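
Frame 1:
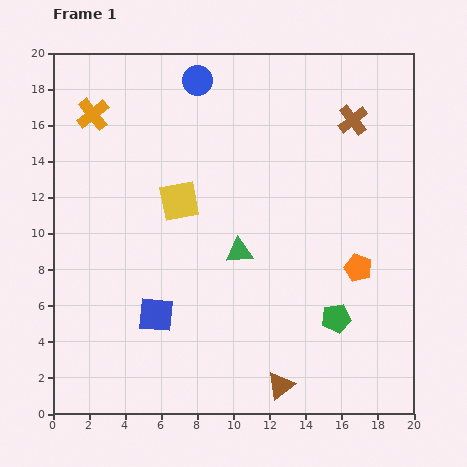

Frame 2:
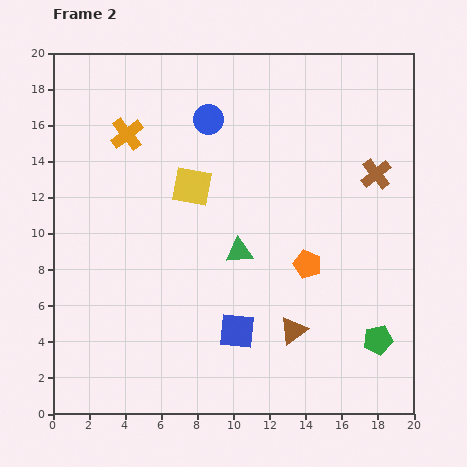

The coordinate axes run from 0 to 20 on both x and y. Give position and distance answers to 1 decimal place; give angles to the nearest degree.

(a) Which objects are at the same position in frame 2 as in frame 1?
the green triangle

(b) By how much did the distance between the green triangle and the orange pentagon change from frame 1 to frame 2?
-2.8

Distance in frame 1: 6.7. Distance in frame 2: 3.9.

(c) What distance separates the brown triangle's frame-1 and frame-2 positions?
3.1

The brown triangle moved from (12.6, 1.6) to (13.3, 4.6), a distance of √(0.7² + 3.0²) ≈ 3.1.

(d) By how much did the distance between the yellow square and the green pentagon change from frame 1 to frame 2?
+2.5

Distance in frame 1: 10.9. Distance in frame 2: 13.4.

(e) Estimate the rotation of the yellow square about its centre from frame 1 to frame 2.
22° clockwise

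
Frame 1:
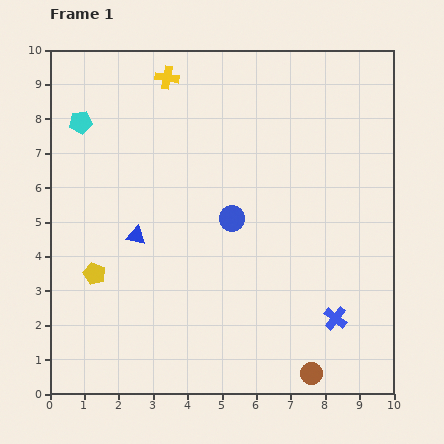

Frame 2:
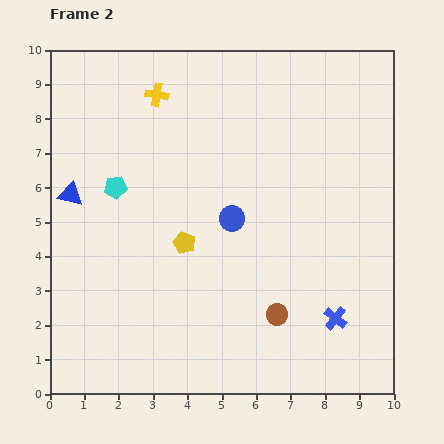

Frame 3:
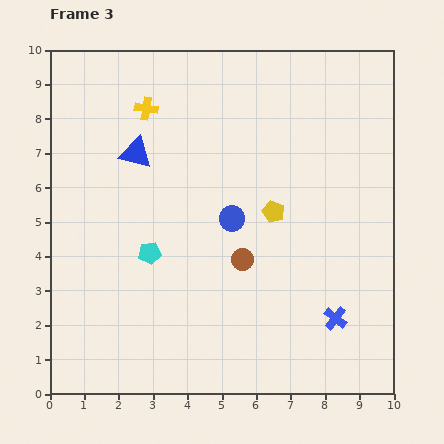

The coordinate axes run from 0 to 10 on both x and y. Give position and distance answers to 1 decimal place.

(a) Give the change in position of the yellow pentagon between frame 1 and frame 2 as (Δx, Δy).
(2.6, 0.9)

The yellow pentagon was at (1.3, 3.5) in frame 1 and (3.9, 4.4) in frame 2.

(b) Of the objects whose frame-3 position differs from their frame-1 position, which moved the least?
the yellow cross

(moved 1.1)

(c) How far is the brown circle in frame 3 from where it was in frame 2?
1.9

The brown circle moved from (6.6, 2.3) to (5.6, 3.9), a distance of √(1.0² + 1.6²) ≈ 1.9.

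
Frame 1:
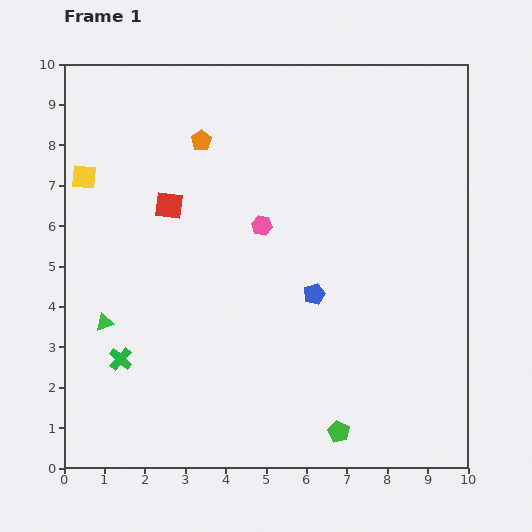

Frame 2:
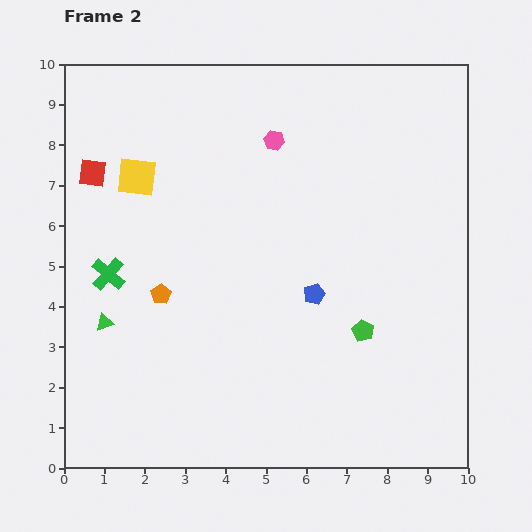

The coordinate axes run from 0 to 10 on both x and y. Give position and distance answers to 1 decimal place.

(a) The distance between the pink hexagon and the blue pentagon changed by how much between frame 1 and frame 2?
+1.8

Distance in frame 1: 2.1. Distance in frame 2: 3.9.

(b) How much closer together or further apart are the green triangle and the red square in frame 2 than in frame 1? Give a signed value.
+0.4

Distance in frame 1: 3.3. Distance in frame 2: 3.7.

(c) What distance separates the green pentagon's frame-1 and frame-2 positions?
2.6

The green pentagon moved from (6.8, 0.9) to (7.4, 3.4), a distance of √(0.6² + 2.5²) ≈ 2.6.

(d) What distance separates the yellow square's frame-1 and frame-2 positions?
1.3

The yellow square moved from (0.5, 7.2) to (1.8, 7.2), a distance of √(1.3² + 0.0²) ≈ 1.3.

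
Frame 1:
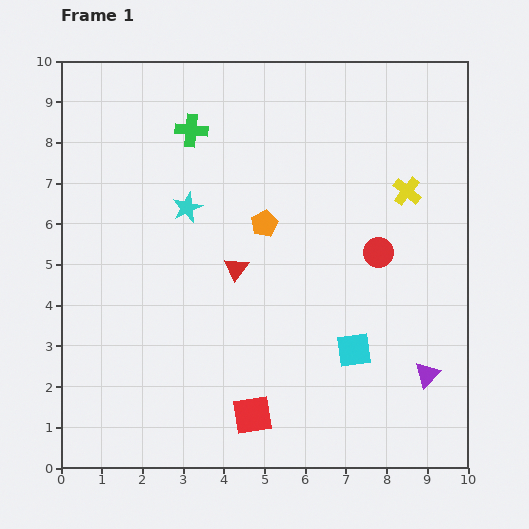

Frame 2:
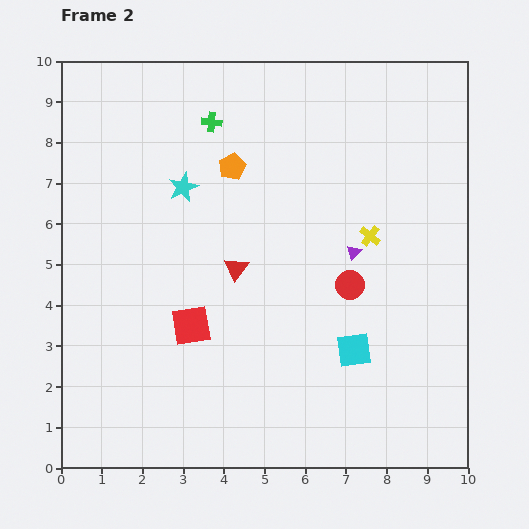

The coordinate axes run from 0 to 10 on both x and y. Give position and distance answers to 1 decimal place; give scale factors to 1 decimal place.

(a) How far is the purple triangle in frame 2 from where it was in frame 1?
3.5

The purple triangle moved from (9.0, 2.3) to (7.2, 5.3), a distance of √(1.8² + 3.0²) ≈ 3.5.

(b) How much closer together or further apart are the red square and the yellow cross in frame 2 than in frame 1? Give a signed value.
-1.8

Distance in frame 1: 6.7. Distance in frame 2: 4.9.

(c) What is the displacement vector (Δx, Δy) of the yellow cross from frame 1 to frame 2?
(-0.9, -1.1)

The yellow cross was at (8.5, 6.8) in frame 1 and (7.6, 5.7) in frame 2.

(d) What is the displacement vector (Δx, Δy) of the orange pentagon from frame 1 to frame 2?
(-0.8, 1.4)

The orange pentagon was at (5.0, 6.0) in frame 1 and (4.2, 7.4) in frame 2.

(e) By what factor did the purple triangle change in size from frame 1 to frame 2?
0.6×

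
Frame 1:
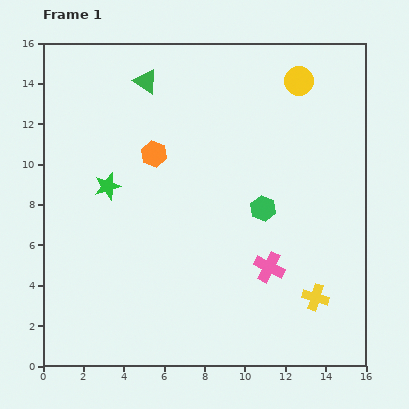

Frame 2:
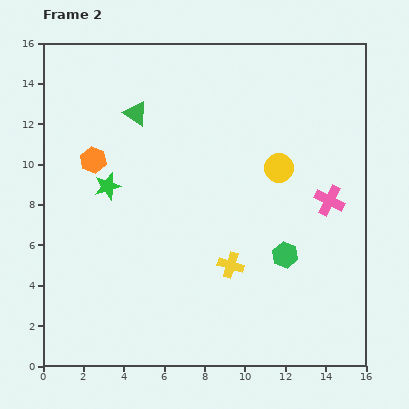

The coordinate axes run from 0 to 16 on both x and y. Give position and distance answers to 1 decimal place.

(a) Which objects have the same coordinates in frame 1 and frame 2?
the green star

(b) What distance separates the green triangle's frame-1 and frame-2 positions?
1.7

The green triangle moved from (5.1, 14.1) to (4.6, 12.5), a distance of √(0.5² + 1.6²) ≈ 1.7.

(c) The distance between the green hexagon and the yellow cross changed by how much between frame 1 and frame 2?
-2.4

Distance in frame 1: 5.1. Distance in frame 2: 2.7.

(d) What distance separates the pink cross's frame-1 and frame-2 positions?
4.5

The pink cross moved from (11.2, 4.9) to (14.2, 8.2), a distance of √(3.0² + 3.3²) ≈ 4.5.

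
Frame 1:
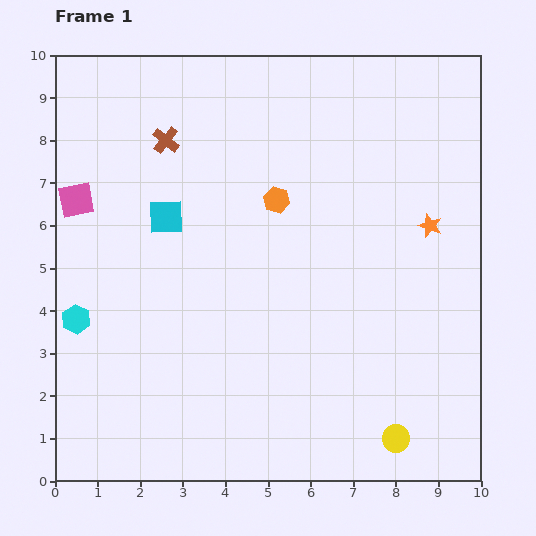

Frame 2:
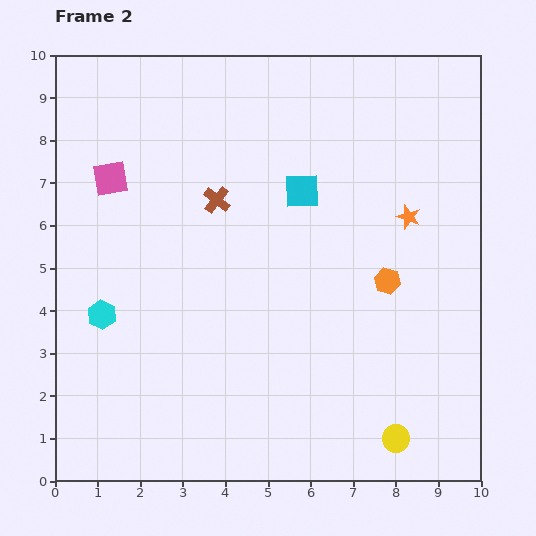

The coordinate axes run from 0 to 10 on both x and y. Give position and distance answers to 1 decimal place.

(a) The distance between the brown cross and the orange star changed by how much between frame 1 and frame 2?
-2.0

Distance in frame 1: 6.5. Distance in frame 2: 4.5.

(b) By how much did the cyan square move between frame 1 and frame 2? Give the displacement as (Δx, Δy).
(3.2, 0.6)

The cyan square was at (2.6, 6.2) in frame 1 and (5.8, 6.8) in frame 2.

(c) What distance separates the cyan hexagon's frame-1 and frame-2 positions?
0.6

The cyan hexagon moved from (0.5, 3.8) to (1.1, 3.9), a distance of √(0.6² + 0.1²) ≈ 0.6.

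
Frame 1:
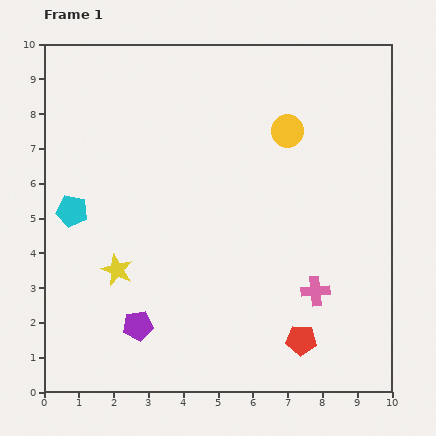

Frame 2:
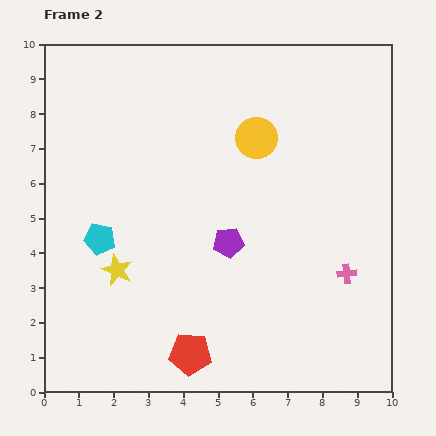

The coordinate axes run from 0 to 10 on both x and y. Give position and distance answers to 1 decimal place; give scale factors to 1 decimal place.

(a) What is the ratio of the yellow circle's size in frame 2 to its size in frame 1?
1.3×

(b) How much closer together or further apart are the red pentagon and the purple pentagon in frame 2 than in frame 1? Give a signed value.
-1.3

Distance in frame 1: 4.7. Distance in frame 2: 3.4.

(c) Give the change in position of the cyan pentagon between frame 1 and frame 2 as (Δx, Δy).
(0.8, -0.8)

The cyan pentagon was at (0.8, 5.2) in frame 1 and (1.6, 4.4) in frame 2.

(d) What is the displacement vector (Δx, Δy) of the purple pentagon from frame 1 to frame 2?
(2.6, 2.4)

The purple pentagon was at (2.7, 1.9) in frame 1 and (5.3, 4.3) in frame 2.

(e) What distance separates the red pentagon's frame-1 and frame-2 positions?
3.2

The red pentagon moved from (7.4, 1.5) to (4.2, 1.1), a distance of √(3.2² + 0.4²) ≈ 3.2.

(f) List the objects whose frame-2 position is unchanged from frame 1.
the yellow star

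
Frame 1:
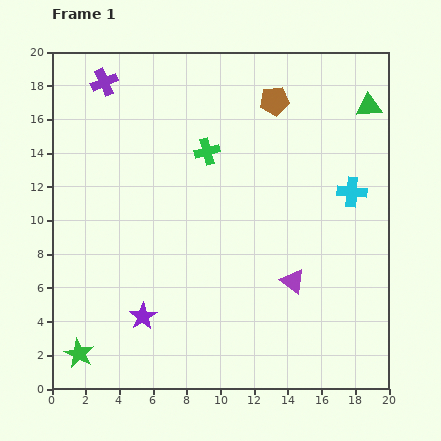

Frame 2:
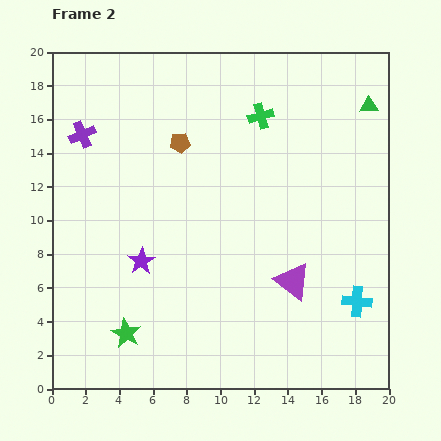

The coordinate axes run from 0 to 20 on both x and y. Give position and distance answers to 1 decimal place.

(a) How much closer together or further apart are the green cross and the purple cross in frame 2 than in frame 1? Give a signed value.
+3.4

Distance in frame 1: 7.3. Distance in frame 2: 10.7.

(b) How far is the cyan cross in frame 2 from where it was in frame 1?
6.5

The cyan cross moved from (17.8, 11.7) to (18.1, 5.2), a distance of √(0.3² + 6.5²) ≈ 6.5.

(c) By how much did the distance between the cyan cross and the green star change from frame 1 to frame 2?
-5.0

Distance in frame 1: 18.8. Distance in frame 2: 13.8.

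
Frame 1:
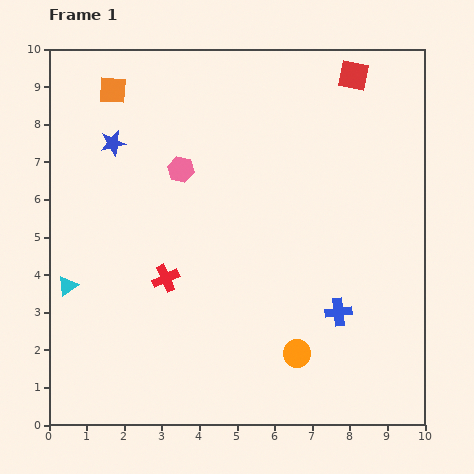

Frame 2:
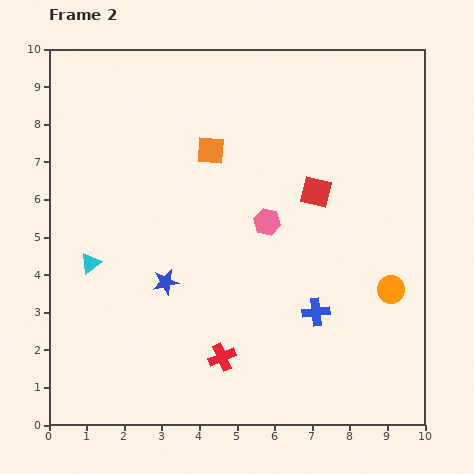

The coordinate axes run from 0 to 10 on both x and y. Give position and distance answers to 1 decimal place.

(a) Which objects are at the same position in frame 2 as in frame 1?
none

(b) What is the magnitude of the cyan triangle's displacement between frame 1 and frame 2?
0.8

The cyan triangle moved from (0.5, 3.7) to (1.1, 4.3), a distance of √(0.6² + 0.6²) ≈ 0.8.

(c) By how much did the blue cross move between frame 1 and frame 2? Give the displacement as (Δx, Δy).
(-0.6, 0.0)

The blue cross was at (7.7, 3.0) in frame 1 and (7.1, 3.0) in frame 2.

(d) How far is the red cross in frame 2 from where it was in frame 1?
2.6

The red cross moved from (3.1, 3.9) to (4.6, 1.8), a distance of √(1.5² + 2.1²) ≈ 2.6.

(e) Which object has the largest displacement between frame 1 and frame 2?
the blue star

(moved 4.0; next 3.3)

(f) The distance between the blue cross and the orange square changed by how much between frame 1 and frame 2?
-3.3

Distance in frame 1: 8.4. Distance in frame 2: 5.1.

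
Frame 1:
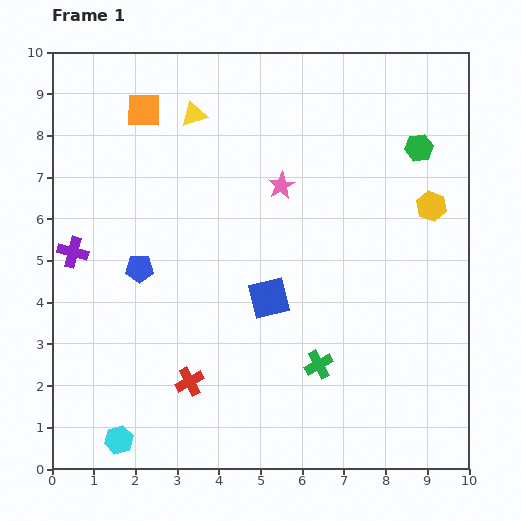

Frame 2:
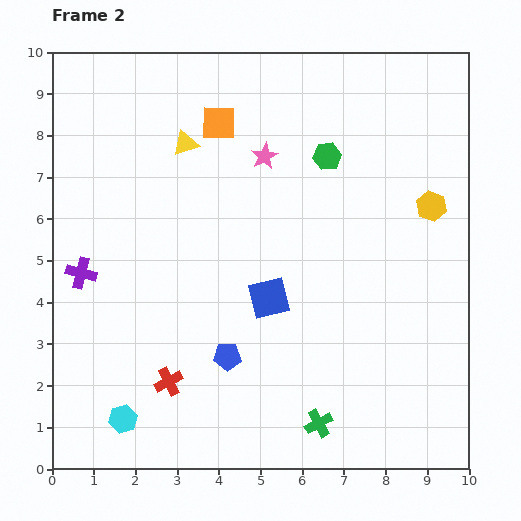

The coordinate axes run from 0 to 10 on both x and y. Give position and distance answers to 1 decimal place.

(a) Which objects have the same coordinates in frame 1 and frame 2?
the yellow hexagon, the blue square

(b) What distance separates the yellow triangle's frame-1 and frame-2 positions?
0.7

The yellow triangle moved from (3.4, 8.5) to (3.2, 7.8), a distance of √(0.2² + 0.7²) ≈ 0.7.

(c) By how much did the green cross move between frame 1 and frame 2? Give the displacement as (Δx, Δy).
(0.0, -1.4)

The green cross was at (6.4, 2.5) in frame 1 and (6.4, 1.1) in frame 2.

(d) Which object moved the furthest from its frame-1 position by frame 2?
the blue pentagon

(moved 3.0; next 2.2)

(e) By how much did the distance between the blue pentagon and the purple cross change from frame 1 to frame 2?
+2.4

Distance in frame 1: 1.6. Distance in frame 2: 4.0.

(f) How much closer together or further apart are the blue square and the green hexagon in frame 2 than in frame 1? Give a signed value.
-1.4

Distance in frame 1: 5.1. Distance in frame 2: 3.7.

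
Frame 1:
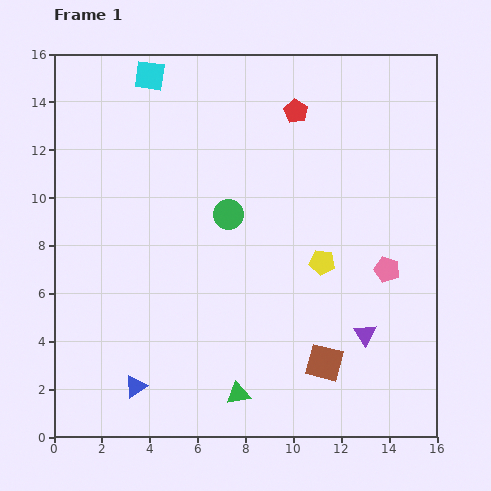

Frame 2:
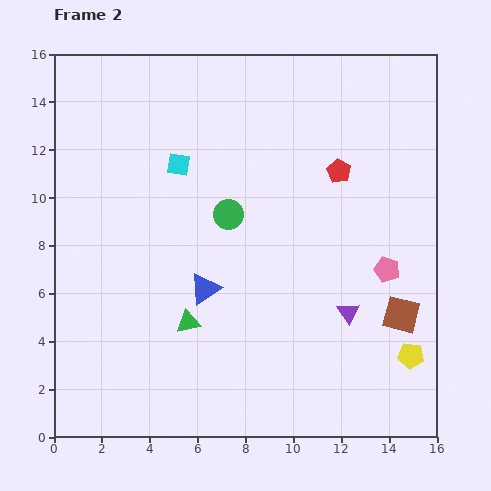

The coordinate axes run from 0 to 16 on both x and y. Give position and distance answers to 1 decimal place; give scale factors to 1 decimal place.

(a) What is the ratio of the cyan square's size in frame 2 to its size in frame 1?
0.8×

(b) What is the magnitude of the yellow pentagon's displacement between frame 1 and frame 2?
5.4

The yellow pentagon moved from (11.2, 7.3) to (14.9, 3.4), a distance of √(3.7² + 3.9²) ≈ 5.4.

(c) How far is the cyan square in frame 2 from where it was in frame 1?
3.9

The cyan square moved from (4.0, 15.1) to (5.2, 11.4), a distance of √(1.2² + 3.7²) ≈ 3.9.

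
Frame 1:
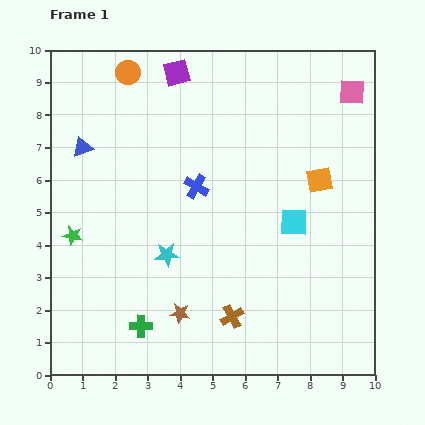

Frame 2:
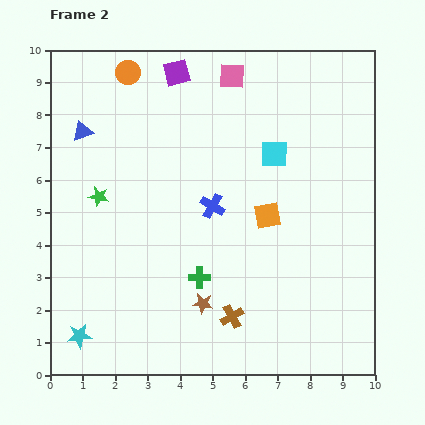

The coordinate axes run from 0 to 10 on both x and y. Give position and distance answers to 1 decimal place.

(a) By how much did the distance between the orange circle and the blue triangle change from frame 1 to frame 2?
-0.4

Distance in frame 1: 2.7. Distance in frame 2: 2.3.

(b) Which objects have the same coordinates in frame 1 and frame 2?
the brown cross, the purple square, the orange circle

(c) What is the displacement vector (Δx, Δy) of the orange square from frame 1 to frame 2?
(-1.6, -1.1)

The orange square was at (8.3, 6.0) in frame 1 and (6.7, 4.9) in frame 2.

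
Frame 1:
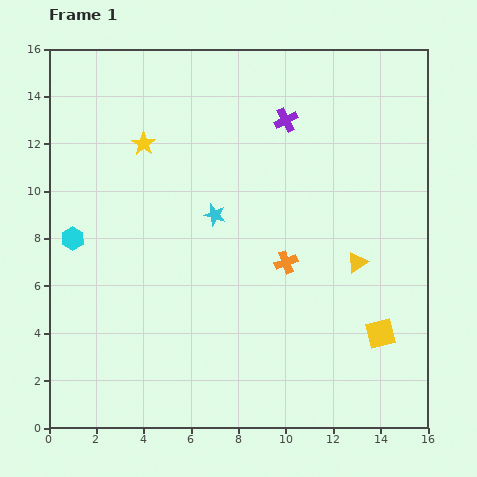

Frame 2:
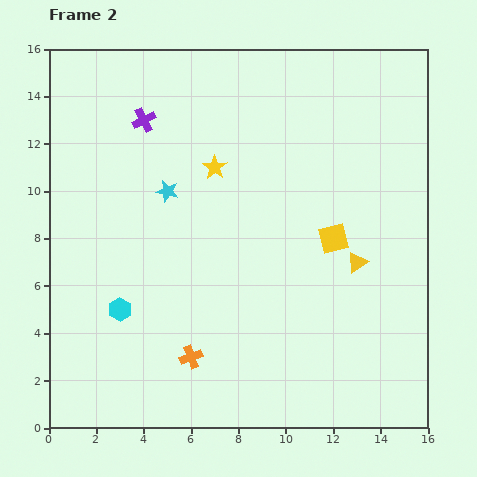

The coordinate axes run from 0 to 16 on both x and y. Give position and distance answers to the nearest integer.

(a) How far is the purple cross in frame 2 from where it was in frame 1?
6

The purple cross moved from (10, 13) to (4, 13), a distance of √(6² + 0²) ≈ 6.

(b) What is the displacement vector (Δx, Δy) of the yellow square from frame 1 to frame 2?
(-2, 4)

The yellow square was at (14, 4) in frame 1 and (12, 8) in frame 2.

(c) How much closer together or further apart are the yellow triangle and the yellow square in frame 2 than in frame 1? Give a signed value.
-2

Distance in frame 1: 3. Distance in frame 2: 1.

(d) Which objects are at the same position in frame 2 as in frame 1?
the yellow triangle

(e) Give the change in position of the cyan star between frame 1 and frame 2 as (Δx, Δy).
(-2, 1)

The cyan star was at (7, 9) in frame 1 and (5, 10) in frame 2.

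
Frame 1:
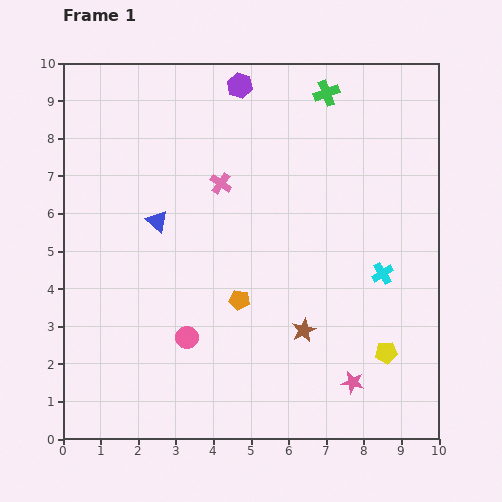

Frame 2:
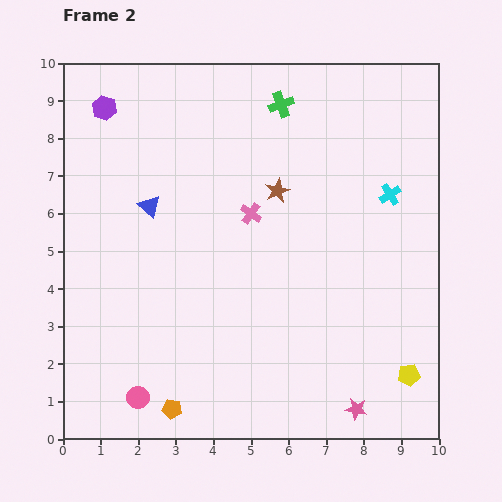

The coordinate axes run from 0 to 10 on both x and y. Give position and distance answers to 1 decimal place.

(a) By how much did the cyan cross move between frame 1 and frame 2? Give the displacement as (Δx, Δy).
(0.2, 2.1)

The cyan cross was at (8.5, 4.4) in frame 1 and (8.7, 6.5) in frame 2.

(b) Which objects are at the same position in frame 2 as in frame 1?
none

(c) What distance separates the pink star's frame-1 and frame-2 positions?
0.7

The pink star moved from (7.7, 1.5) to (7.8, 0.8), a distance of √(0.1² + 0.7²) ≈ 0.7.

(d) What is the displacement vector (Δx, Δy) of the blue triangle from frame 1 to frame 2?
(-0.2, 0.4)

The blue triangle was at (2.5, 5.8) in frame 1 and (2.3, 6.2) in frame 2.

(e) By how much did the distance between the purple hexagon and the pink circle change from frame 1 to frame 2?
+1.0

Distance in frame 1: 6.8. Distance in frame 2: 7.8.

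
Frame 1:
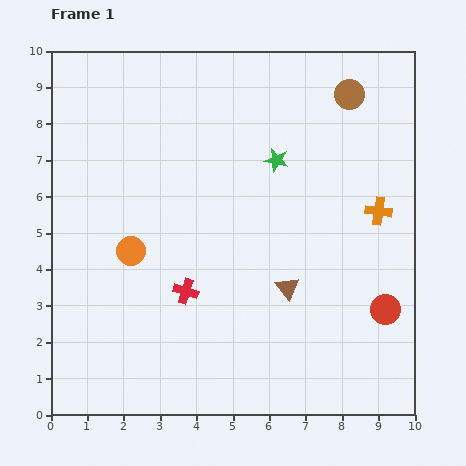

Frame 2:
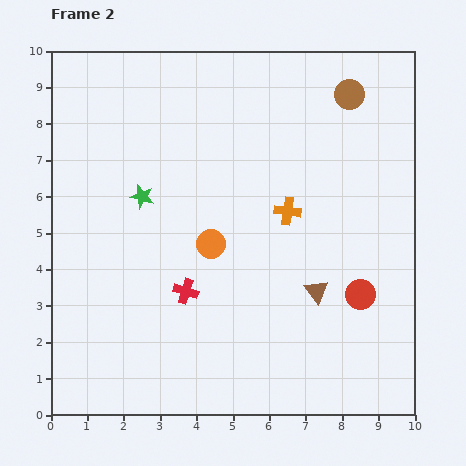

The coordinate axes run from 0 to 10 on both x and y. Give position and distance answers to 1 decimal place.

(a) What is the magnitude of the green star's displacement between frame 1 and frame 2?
3.8

The green star moved from (6.2, 7.0) to (2.5, 6.0), a distance of √(3.7² + 1.0²) ≈ 3.8.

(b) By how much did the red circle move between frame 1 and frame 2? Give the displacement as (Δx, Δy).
(-0.7, 0.4)

The red circle was at (9.2, 2.9) in frame 1 and (8.5, 3.3) in frame 2.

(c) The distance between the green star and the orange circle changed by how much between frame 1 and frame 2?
-2.4

Distance in frame 1: 4.7. Distance in frame 2: 2.3.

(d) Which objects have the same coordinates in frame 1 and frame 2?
the brown circle, the red cross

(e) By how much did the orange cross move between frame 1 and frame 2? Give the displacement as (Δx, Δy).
(-2.5, 0.0)

The orange cross was at (9.0, 5.6) in frame 1 and (6.5, 5.6) in frame 2.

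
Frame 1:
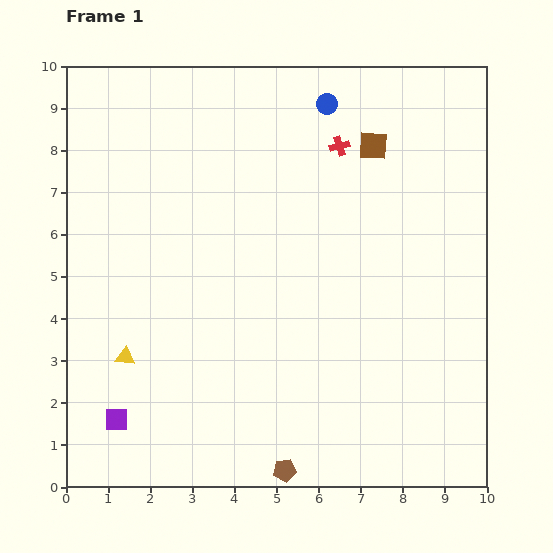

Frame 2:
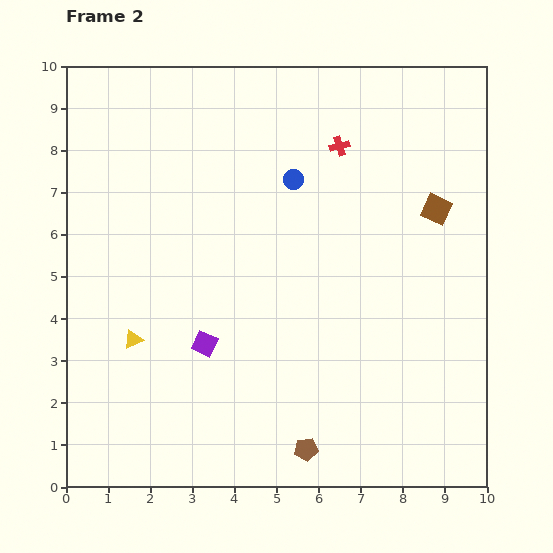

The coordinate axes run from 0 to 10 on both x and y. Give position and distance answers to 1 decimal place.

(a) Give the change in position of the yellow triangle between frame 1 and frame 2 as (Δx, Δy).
(0.2, 0.4)

The yellow triangle was at (1.4, 3.1) in frame 1 and (1.6, 3.5) in frame 2.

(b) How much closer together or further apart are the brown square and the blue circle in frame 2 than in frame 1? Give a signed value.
+2.0

Distance in frame 1: 1.5. Distance in frame 2: 3.5.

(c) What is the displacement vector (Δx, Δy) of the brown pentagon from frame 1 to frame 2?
(0.5, 0.5)

The brown pentagon was at (5.2, 0.4) in frame 1 and (5.7, 0.9) in frame 2.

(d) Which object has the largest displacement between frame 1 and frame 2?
the purple square

(moved 2.8; next 2.1)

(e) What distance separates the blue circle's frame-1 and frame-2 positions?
2.0

The blue circle moved from (6.2, 9.1) to (5.4, 7.3), a distance of √(0.8² + 1.8²) ≈ 2.0.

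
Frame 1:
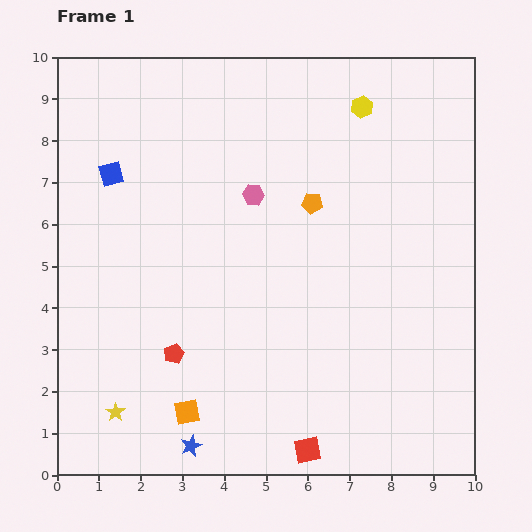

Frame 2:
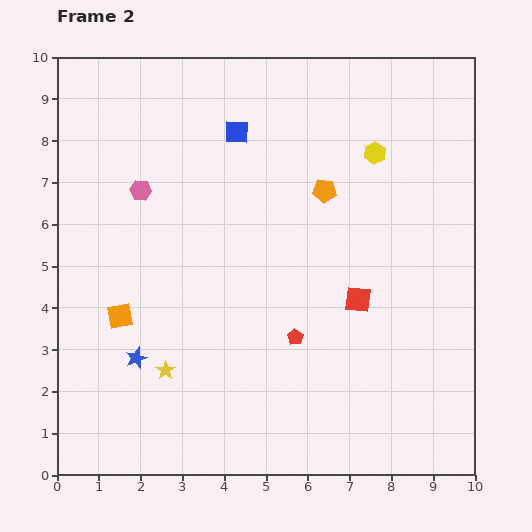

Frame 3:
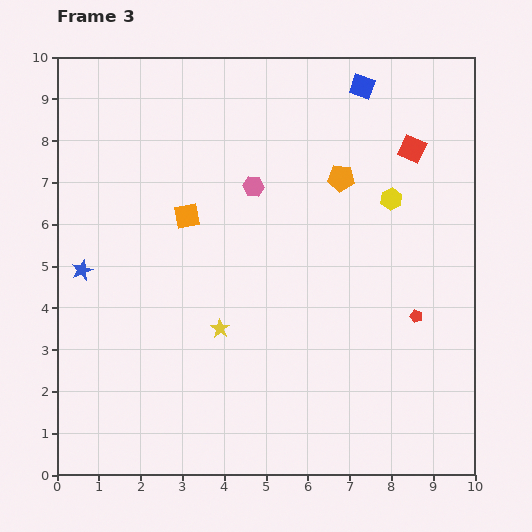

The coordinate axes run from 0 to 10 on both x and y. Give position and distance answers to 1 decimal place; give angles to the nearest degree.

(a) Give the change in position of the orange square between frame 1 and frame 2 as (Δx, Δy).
(-1.6, 2.3)

The orange square was at (3.1, 1.5) in frame 1 and (1.5, 3.8) in frame 2.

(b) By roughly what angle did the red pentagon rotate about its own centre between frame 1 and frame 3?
31° counter-clockwise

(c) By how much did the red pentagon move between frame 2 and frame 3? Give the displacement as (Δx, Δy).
(2.9, 0.5)

The red pentagon was at (5.7, 3.3) in frame 2 and (8.6, 3.8) in frame 3.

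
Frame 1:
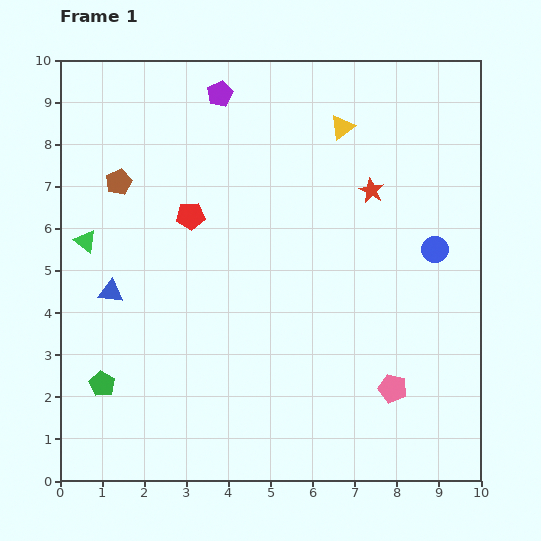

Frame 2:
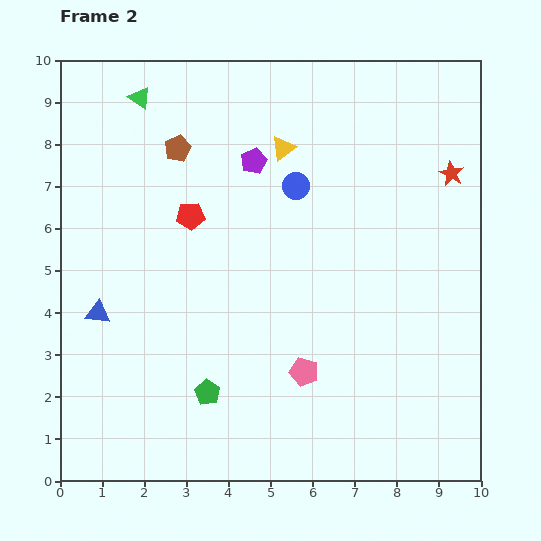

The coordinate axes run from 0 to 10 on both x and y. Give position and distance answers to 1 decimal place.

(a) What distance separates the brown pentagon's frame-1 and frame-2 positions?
1.6

The brown pentagon moved from (1.4, 7.1) to (2.8, 7.9), a distance of √(1.4² + 0.8²) ≈ 1.6.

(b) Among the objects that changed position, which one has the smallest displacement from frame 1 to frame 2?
the blue triangle

(moved 0.6)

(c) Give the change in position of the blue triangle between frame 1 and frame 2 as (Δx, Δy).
(-0.3, -0.5)

The blue triangle was at (1.2, 4.5) in frame 1 and (0.9, 4.0) in frame 2.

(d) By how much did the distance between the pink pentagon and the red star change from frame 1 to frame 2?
+1.2

Distance in frame 1: 4.7. Distance in frame 2: 5.9.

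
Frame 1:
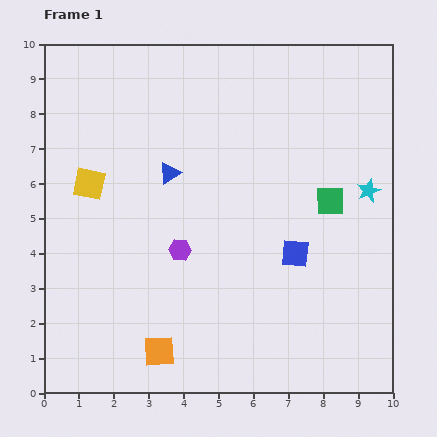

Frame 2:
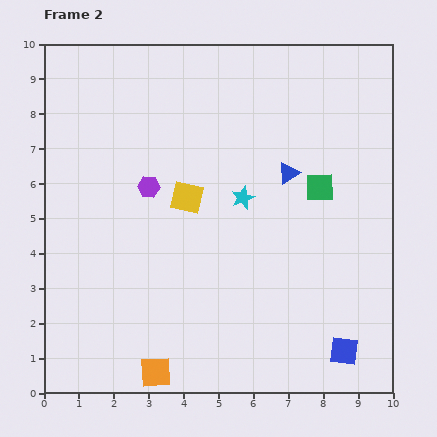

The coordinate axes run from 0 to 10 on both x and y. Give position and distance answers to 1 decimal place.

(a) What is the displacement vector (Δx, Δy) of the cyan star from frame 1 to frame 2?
(-3.6, -0.2)

The cyan star was at (9.3, 5.8) in frame 1 and (5.7, 5.6) in frame 2.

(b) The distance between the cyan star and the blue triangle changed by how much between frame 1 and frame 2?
-4.2

Distance in frame 1: 5.7. Distance in frame 2: 1.5.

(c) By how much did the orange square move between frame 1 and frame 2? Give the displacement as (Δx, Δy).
(-0.1, -0.6)

The orange square was at (3.3, 1.2) in frame 1 and (3.2, 0.6) in frame 2.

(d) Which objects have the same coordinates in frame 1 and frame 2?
none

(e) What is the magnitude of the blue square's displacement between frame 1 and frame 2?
3.1

The blue square moved from (7.2, 4.0) to (8.6, 1.2), a distance of √(1.4² + 2.8²) ≈ 3.1.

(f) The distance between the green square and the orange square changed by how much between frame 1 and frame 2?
+0.6

Distance in frame 1: 6.5. Distance in frame 2: 7.1.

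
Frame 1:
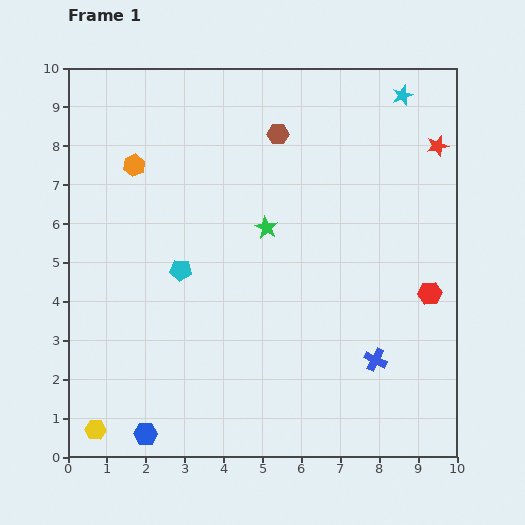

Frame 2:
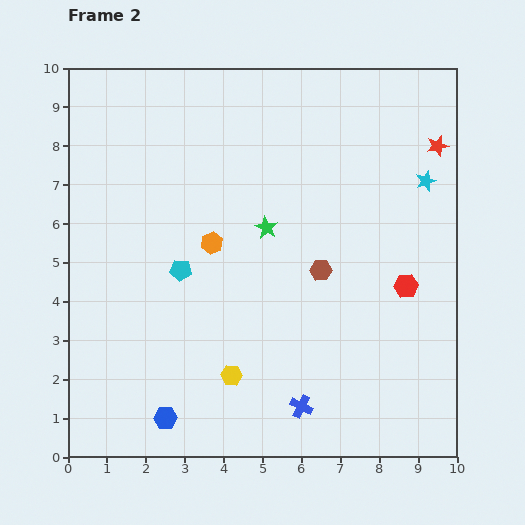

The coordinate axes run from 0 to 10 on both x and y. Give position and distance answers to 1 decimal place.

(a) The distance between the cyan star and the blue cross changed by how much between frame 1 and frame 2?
-0.2

Distance in frame 1: 6.8. Distance in frame 2: 6.6.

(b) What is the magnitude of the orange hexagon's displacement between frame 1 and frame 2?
2.8

The orange hexagon moved from (1.7, 7.5) to (3.7, 5.5), a distance of √(2.0² + 2.0²) ≈ 2.8.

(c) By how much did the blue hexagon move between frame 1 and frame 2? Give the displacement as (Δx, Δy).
(0.5, 0.4)

The blue hexagon was at (2.0, 0.6) in frame 1 and (2.5, 1.0) in frame 2.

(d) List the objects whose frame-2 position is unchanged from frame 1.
the cyan pentagon, the green star, the red star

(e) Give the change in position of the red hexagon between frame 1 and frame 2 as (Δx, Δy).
(-0.6, 0.2)

The red hexagon was at (9.3, 4.2) in frame 1 and (8.7, 4.4) in frame 2.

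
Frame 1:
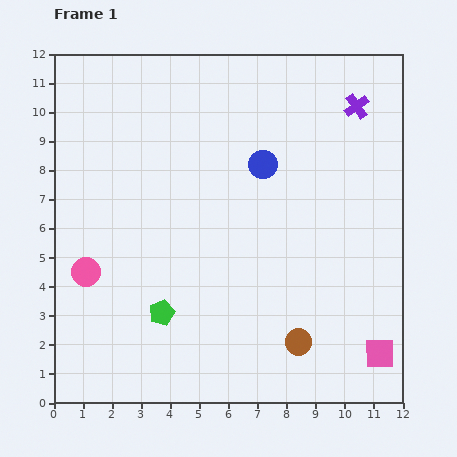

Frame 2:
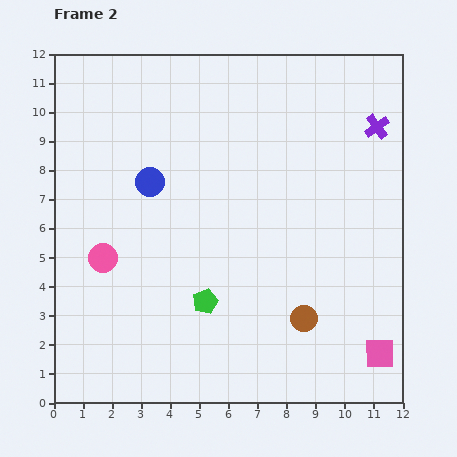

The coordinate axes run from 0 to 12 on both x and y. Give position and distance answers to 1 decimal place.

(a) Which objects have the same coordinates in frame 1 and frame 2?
the pink square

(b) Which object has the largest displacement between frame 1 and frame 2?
the blue circle

(moved 3.9; next 1.6)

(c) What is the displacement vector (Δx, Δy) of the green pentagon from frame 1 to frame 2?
(1.5, 0.4)

The green pentagon was at (3.7, 3.1) in frame 1 and (5.2, 3.5) in frame 2.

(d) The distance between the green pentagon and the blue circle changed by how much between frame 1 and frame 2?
-1.7

Distance in frame 1: 6.2. Distance in frame 2: 4.5.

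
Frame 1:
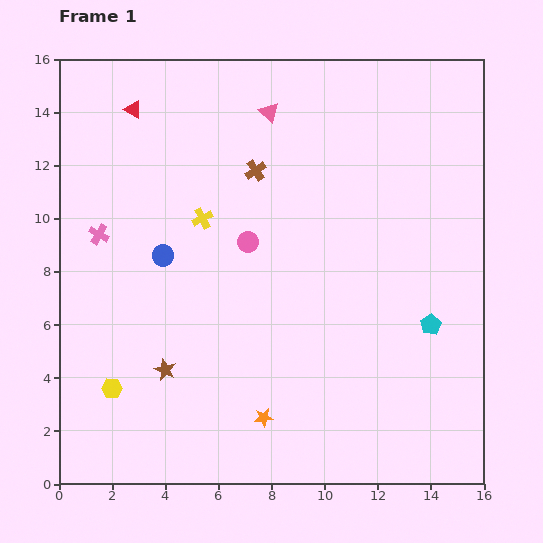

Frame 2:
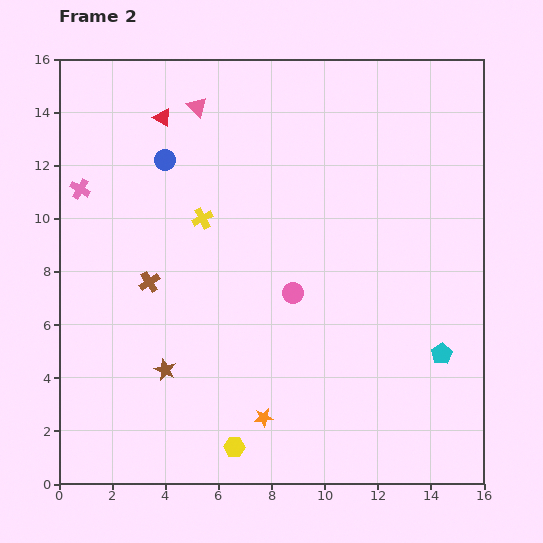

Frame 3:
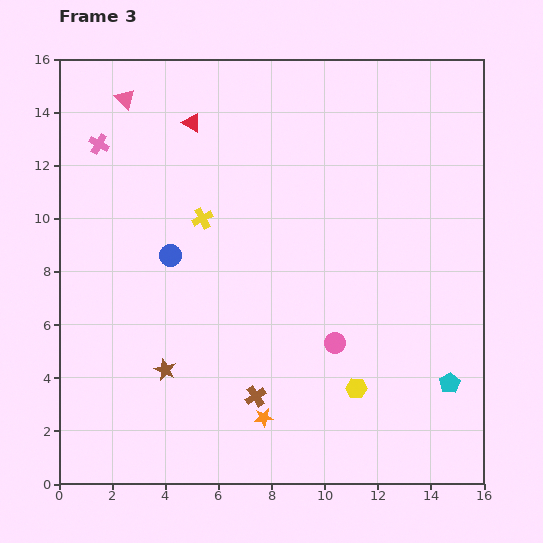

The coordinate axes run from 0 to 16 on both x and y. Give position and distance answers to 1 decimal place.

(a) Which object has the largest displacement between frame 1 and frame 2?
the brown cross

(moved 5.8; next 5.1)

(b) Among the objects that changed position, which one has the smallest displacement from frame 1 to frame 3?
the blue circle

(moved 0.3)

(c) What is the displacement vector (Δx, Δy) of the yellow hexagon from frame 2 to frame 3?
(4.6, 2.2)

The yellow hexagon was at (6.6, 1.4) in frame 2 and (11.2, 3.6) in frame 3.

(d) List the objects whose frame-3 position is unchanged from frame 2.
the orange star, the yellow cross, the brown star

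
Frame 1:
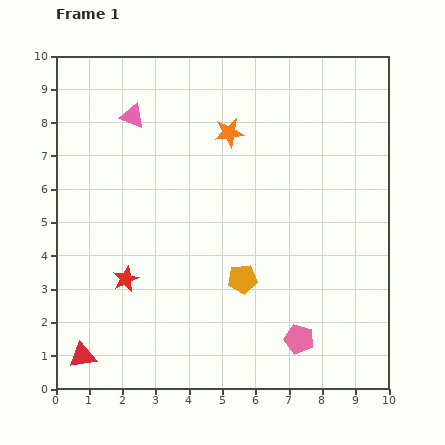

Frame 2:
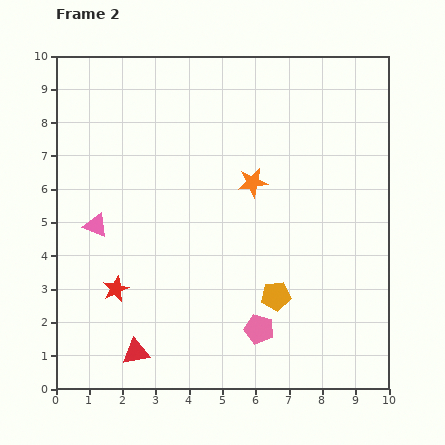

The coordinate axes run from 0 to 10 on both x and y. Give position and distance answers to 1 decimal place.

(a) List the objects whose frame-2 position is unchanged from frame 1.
none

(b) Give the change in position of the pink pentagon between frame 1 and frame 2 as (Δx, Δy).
(-1.2, 0.3)

The pink pentagon was at (7.3, 1.5) in frame 1 and (6.1, 1.8) in frame 2.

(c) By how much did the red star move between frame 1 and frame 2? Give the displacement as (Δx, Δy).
(-0.3, -0.3)

The red star was at (2.1, 3.3) in frame 1 and (1.8, 3.0) in frame 2.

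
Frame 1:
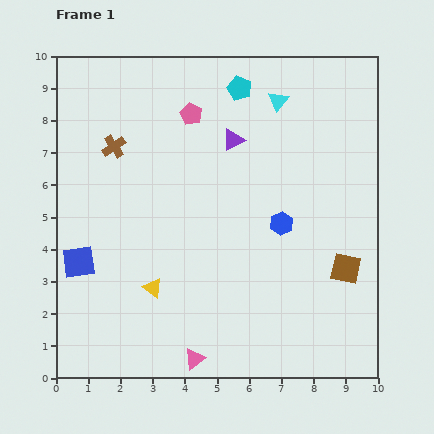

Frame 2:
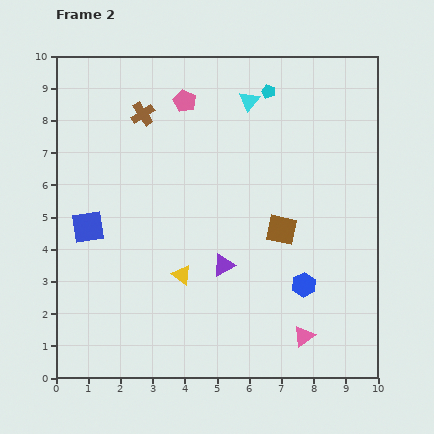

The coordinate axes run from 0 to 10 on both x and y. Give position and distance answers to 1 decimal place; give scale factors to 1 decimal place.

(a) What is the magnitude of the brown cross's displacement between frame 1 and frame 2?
1.3

The brown cross moved from (1.8, 7.2) to (2.7, 8.2), a distance of √(0.9² + 1.0²) ≈ 1.3.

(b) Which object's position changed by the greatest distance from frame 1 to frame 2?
the purple triangle

(moved 3.9; next 3.5)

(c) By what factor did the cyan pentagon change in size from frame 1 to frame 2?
0.6×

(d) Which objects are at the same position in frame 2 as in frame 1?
none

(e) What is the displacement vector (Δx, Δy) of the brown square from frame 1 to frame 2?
(-2.0, 1.2)

The brown square was at (9.0, 3.4) in frame 1 and (7.0, 4.6) in frame 2.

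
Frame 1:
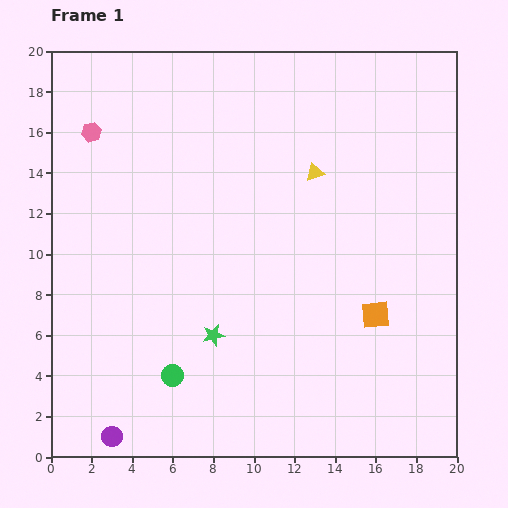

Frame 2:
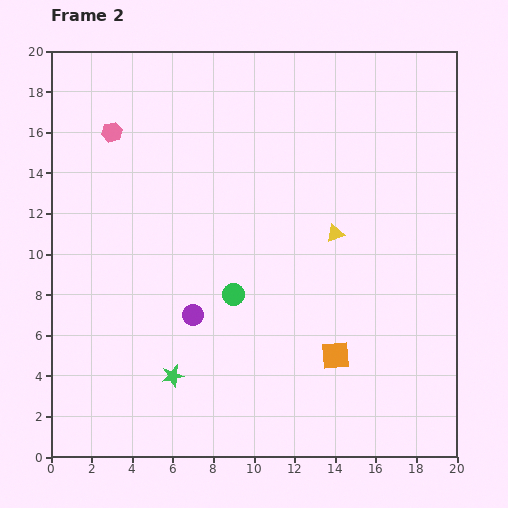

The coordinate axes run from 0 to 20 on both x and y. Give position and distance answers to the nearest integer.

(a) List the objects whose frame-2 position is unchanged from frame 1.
none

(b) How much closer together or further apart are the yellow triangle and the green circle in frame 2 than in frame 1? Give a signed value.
-6

Distance in frame 1: 12. Distance in frame 2: 6.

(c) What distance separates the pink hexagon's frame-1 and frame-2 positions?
1

The pink hexagon moved from (2, 16) to (3, 16), a distance of √(1² + 0²) ≈ 1.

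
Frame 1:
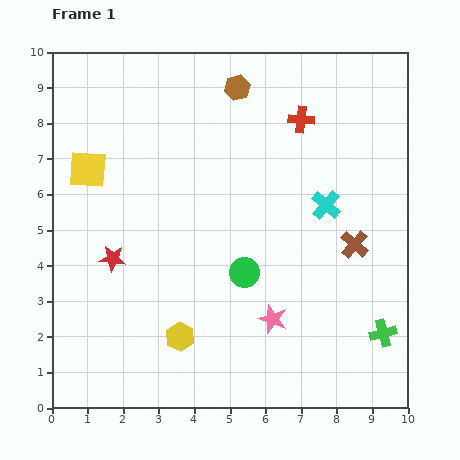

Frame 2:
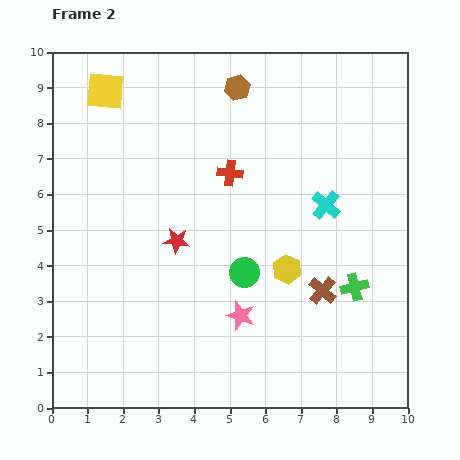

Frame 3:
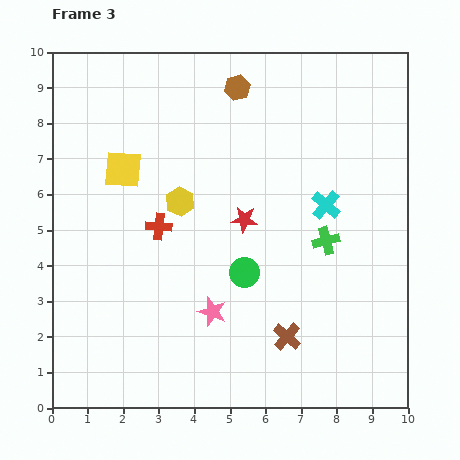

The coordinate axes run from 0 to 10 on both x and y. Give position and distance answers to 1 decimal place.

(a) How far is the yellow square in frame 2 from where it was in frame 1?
2.3

The yellow square moved from (1.0, 6.7) to (1.5, 8.9), a distance of √(0.5² + 2.2²) ≈ 2.3.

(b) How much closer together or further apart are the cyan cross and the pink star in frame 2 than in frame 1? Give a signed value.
+0.4

Distance in frame 1: 3.5. Distance in frame 2: 3.9.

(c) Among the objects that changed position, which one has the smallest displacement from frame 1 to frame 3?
the yellow square

(moved 1.0)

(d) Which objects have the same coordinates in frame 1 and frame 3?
the brown hexagon, the cyan cross, the green circle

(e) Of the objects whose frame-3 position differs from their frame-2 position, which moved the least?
the pink star

(moved 0.8)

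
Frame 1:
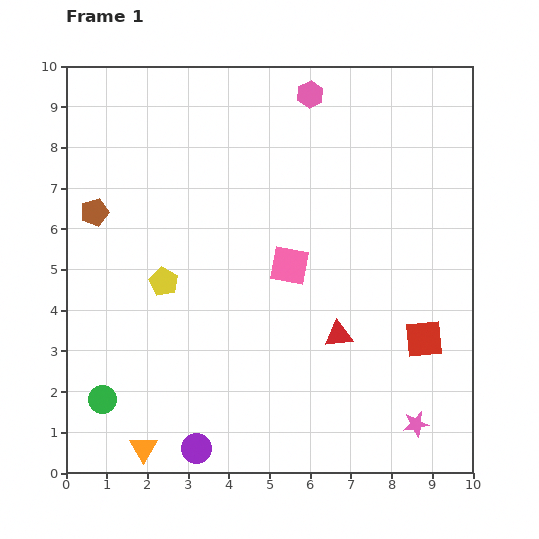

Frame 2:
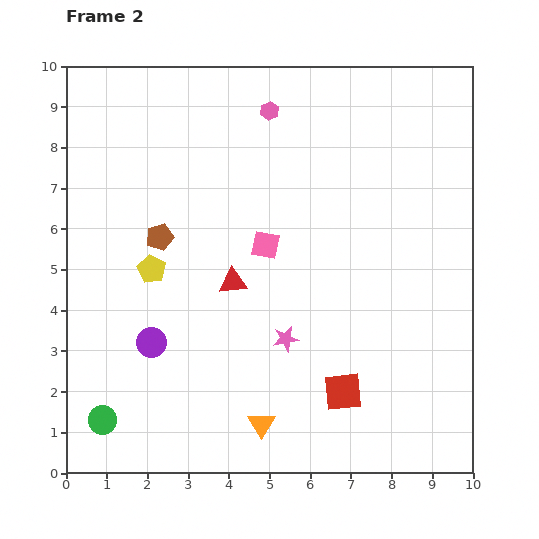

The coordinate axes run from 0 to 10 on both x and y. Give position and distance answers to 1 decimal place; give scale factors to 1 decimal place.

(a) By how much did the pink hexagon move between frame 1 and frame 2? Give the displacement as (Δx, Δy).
(-1.0, -0.4)

The pink hexagon was at (6.0, 9.3) in frame 1 and (5.0, 8.9) in frame 2.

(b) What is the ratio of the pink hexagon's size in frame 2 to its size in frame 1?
0.7×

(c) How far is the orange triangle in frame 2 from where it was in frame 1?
3.0

The orange triangle moved from (1.9, 0.6) to (4.8, 1.2), a distance of √(2.9² + 0.6²) ≈ 3.0.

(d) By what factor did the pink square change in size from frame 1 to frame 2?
0.7×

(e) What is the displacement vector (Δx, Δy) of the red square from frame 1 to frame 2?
(-2.0, -1.3)

The red square was at (8.8, 3.3) in frame 1 and (6.8, 2.0) in frame 2.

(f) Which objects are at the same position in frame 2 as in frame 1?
none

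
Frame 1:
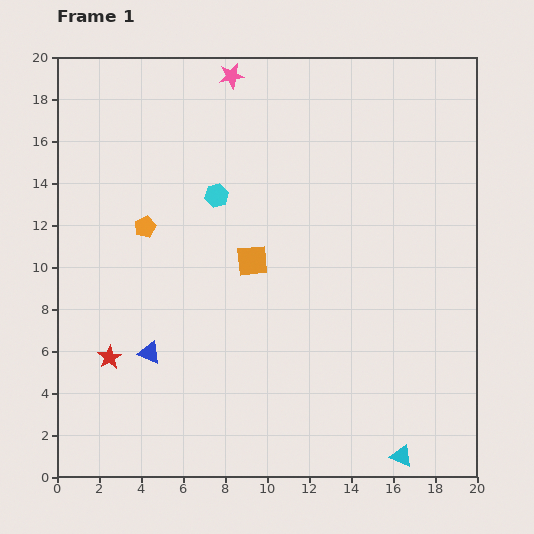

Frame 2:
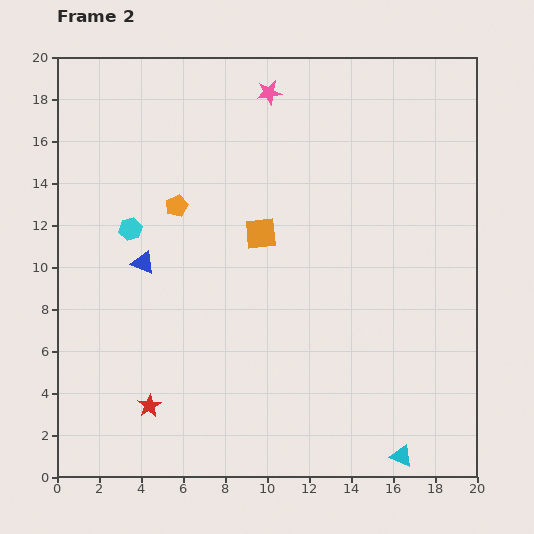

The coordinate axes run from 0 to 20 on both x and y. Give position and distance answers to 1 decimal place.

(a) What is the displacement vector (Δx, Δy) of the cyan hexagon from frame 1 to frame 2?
(-4.1, -1.6)

The cyan hexagon was at (7.6, 13.4) in frame 1 and (3.5, 11.8) in frame 2.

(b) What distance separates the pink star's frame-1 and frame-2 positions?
2.0

The pink star moved from (8.3, 19.1) to (10.1, 18.3), a distance of √(1.8² + 0.8²) ≈ 2.0.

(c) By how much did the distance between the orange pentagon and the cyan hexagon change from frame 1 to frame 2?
-1.2

Distance in frame 1: 3.7. Distance in frame 2: 2.5.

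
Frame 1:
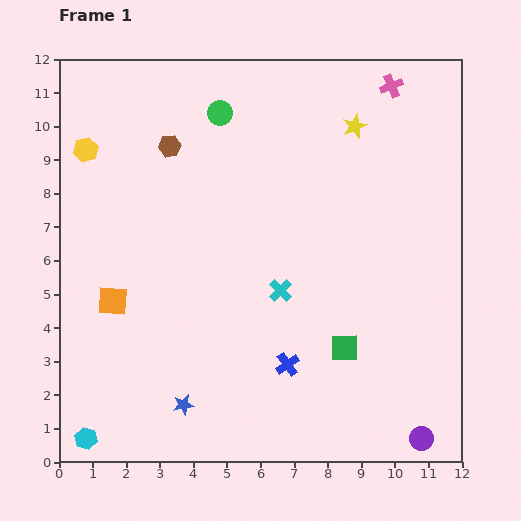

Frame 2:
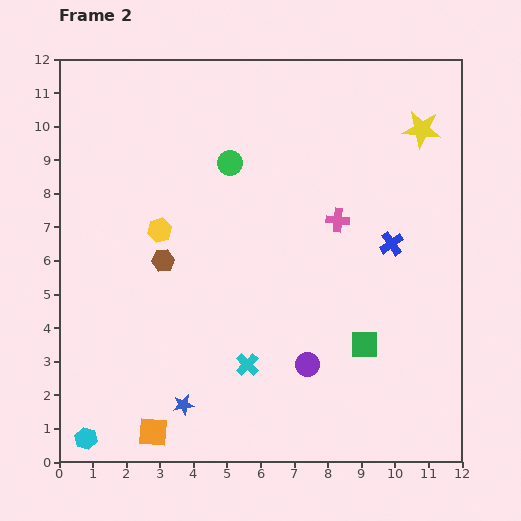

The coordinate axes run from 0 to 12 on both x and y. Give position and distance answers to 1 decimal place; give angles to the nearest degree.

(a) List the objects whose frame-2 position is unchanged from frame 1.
the blue star, the cyan hexagon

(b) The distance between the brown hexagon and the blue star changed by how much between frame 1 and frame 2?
-3.4

Distance in frame 1: 7.7. Distance in frame 2: 4.3.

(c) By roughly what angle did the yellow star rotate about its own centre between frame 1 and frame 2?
30° clockwise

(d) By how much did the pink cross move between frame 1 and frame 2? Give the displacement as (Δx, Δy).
(-1.6, -4.0)

The pink cross was at (9.9, 11.2) in frame 1 and (8.3, 7.2) in frame 2.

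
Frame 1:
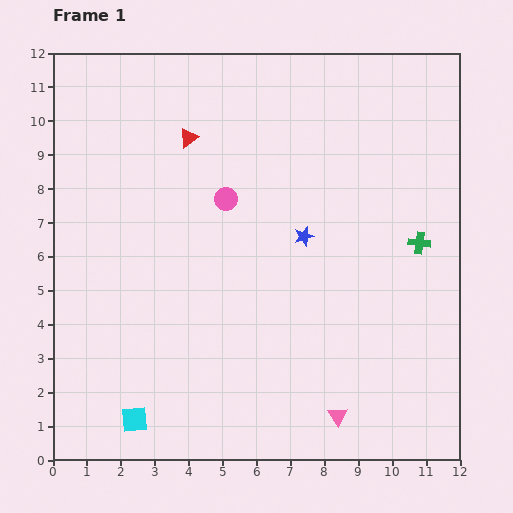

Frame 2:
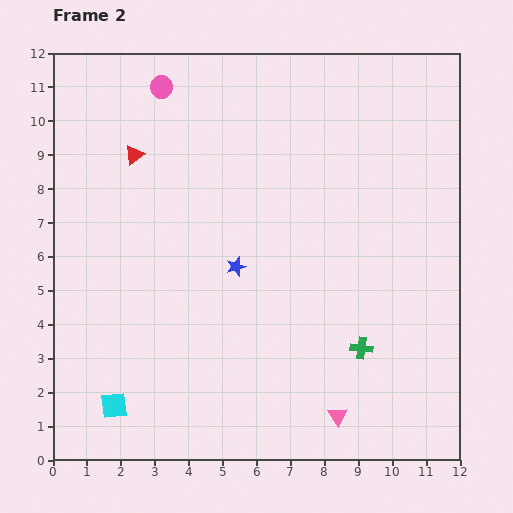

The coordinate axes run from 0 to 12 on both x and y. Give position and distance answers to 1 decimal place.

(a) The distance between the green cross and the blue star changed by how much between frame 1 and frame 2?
+1.0

Distance in frame 1: 3.4. Distance in frame 2: 4.4.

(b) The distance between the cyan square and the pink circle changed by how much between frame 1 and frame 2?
+2.5

Distance in frame 1: 7.0. Distance in frame 2: 9.5.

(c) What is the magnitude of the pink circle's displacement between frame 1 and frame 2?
3.8

The pink circle moved from (5.1, 7.7) to (3.2, 11.0), a distance of √(1.9² + 3.3²) ≈ 3.8.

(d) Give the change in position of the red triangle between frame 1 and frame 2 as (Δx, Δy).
(-1.6, -0.5)

The red triangle was at (4.0, 9.5) in frame 1 and (2.4, 9.0) in frame 2.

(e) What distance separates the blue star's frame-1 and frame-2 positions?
2.2

The blue star moved from (7.4, 6.6) to (5.4, 5.7), a distance of √(2.0² + 0.9²) ≈ 2.2.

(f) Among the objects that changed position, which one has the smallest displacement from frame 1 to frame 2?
the cyan square

(moved 0.7)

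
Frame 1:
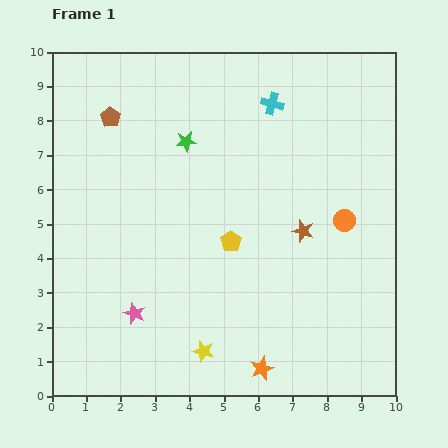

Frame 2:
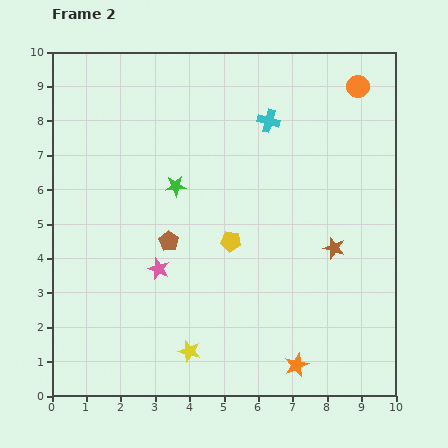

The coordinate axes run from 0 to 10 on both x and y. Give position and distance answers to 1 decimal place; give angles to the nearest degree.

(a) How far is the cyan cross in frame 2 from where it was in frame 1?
0.5

The cyan cross moved from (6.4, 8.5) to (6.3, 8.0), a distance of √(0.1² + 0.5²) ≈ 0.5.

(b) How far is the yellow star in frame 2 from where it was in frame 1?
0.4

The yellow star moved from (4.4, 1.3) to (4.0, 1.3), a distance of √(0.4² + 0.0²) ≈ 0.4.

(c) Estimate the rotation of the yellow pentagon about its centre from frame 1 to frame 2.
28° counter-clockwise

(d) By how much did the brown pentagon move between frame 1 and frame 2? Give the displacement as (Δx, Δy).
(1.7, -3.6)

The brown pentagon was at (1.7, 8.1) in frame 1 and (3.4, 4.5) in frame 2.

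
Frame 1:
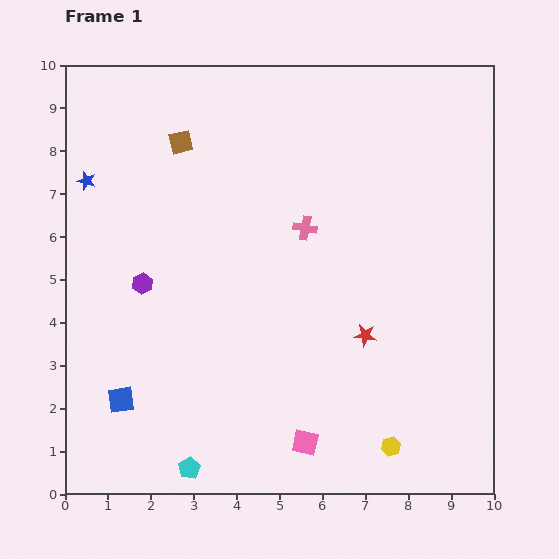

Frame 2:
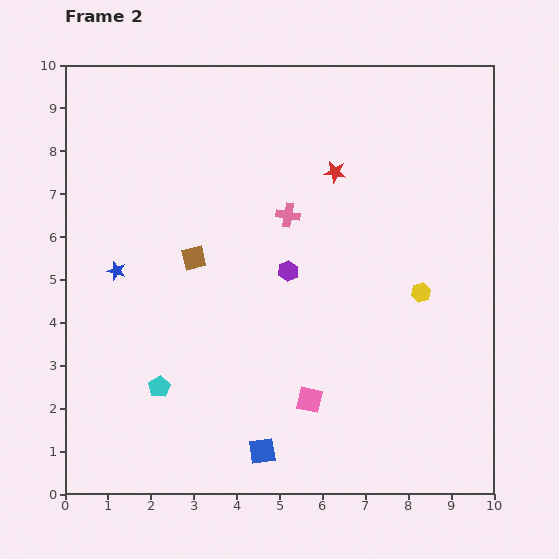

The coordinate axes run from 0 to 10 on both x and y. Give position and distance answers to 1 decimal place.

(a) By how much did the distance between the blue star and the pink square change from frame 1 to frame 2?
-2.6

Distance in frame 1: 8.0. Distance in frame 2: 5.4.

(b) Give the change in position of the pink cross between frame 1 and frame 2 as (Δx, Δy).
(-0.4, 0.3)

The pink cross was at (5.6, 6.2) in frame 1 and (5.2, 6.5) in frame 2.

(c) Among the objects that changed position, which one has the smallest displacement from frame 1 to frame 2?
the pink cross

(moved 0.5)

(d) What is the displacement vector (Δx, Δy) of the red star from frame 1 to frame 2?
(-0.7, 3.8)

The red star was at (7.0, 3.7) in frame 1 and (6.3, 7.5) in frame 2.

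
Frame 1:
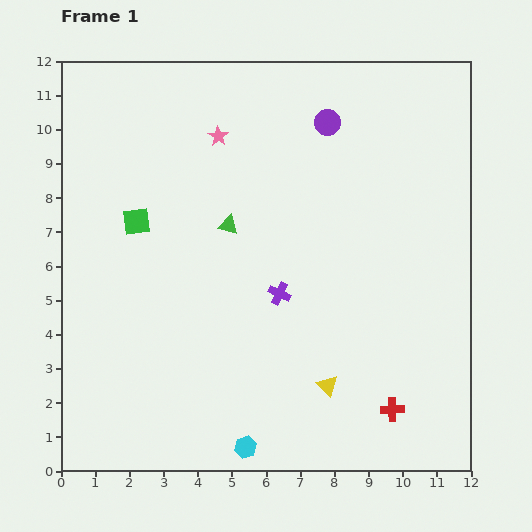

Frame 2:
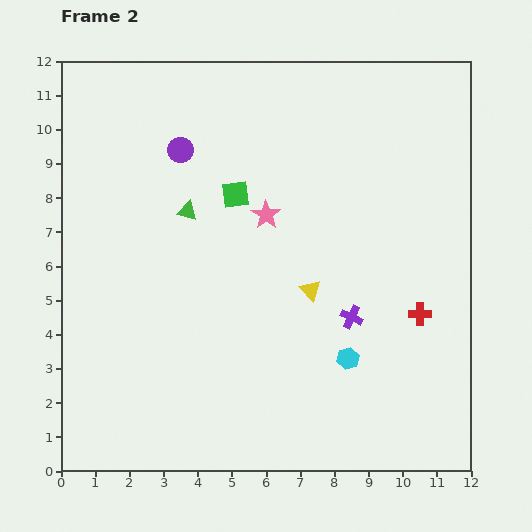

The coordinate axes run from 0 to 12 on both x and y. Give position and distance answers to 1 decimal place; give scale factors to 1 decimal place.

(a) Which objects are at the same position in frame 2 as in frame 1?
none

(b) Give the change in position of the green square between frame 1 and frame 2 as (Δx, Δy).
(2.9, 0.8)

The green square was at (2.2, 7.3) in frame 1 and (5.1, 8.1) in frame 2.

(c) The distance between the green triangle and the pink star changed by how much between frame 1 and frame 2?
-0.3

Distance in frame 1: 2.6. Distance in frame 2: 2.3.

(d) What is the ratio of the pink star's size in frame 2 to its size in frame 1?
1.5×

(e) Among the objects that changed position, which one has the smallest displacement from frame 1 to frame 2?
the green triangle

(moved 1.3)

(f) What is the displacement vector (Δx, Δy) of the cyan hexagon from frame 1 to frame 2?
(3.0, 2.6)

The cyan hexagon was at (5.4, 0.7) in frame 1 and (8.4, 3.3) in frame 2.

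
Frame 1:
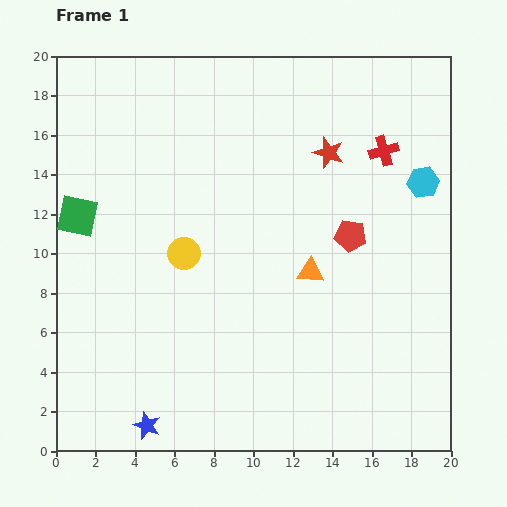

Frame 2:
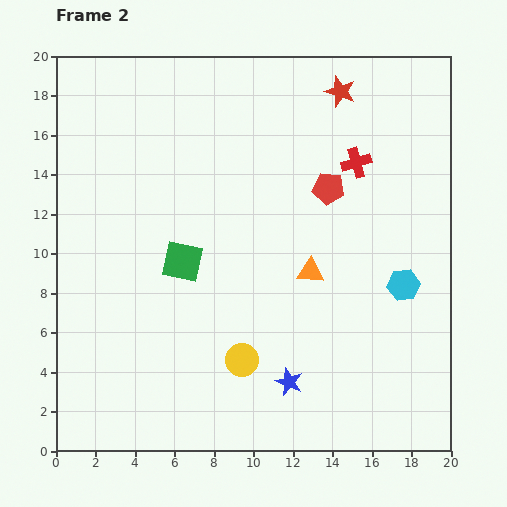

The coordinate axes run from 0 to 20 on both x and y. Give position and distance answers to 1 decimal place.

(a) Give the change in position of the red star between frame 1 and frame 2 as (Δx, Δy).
(0.6, 3.1)

The red star was at (13.8, 15.1) in frame 1 and (14.4, 18.2) in frame 2.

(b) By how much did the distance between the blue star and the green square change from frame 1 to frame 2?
-3.1

Distance in frame 1: 11.2. Distance in frame 2: 8.1.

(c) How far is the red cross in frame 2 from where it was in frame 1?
1.5

The red cross moved from (16.6, 15.2) to (15.2, 14.6), a distance of √(1.4² + 0.6²) ≈ 1.5.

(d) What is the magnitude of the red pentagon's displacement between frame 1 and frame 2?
2.6

The red pentagon moved from (14.9, 10.9) to (13.8, 13.3), a distance of √(1.1² + 2.4²) ≈ 2.6.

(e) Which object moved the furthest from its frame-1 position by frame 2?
the blue star

(moved 7.5; next 6.1)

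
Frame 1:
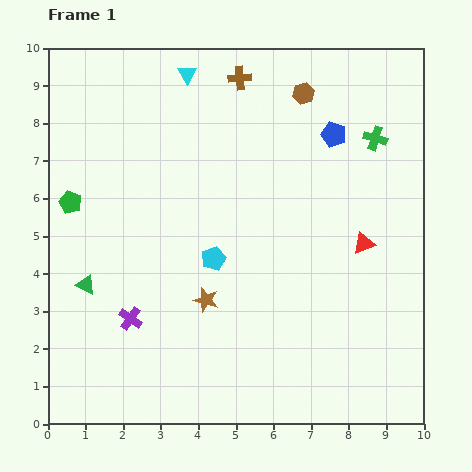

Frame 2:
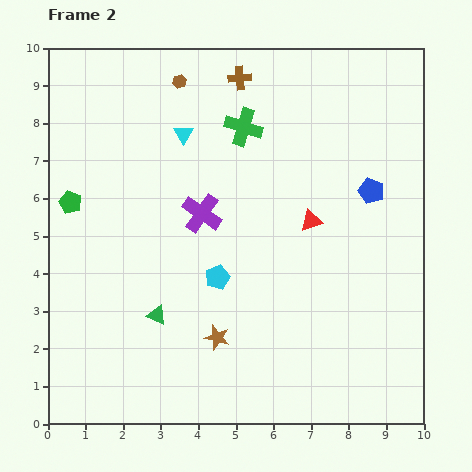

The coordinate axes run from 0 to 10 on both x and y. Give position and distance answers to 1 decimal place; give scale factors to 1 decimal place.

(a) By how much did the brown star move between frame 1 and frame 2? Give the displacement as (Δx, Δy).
(0.3, -1.0)

The brown star was at (4.2, 3.3) in frame 1 and (4.5, 2.3) in frame 2.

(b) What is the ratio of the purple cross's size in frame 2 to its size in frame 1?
1.7×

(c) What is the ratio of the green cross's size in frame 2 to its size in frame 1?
1.6×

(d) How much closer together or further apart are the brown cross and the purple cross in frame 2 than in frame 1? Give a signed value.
-3.3

Distance in frame 1: 7.0. Distance in frame 2: 3.7.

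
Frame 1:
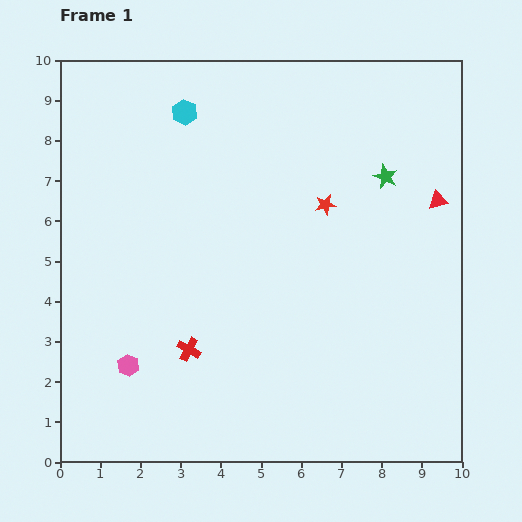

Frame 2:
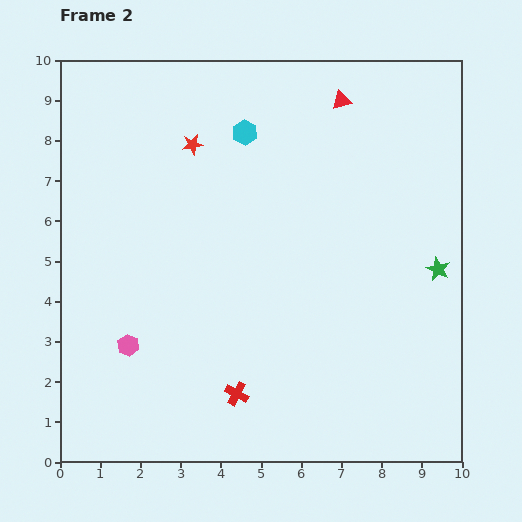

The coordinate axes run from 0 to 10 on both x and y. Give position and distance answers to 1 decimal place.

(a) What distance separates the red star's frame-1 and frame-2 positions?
3.6

The red star moved from (6.6, 6.4) to (3.3, 7.9), a distance of √(3.3² + 1.5²) ≈ 3.6.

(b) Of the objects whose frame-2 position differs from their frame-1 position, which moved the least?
the pink hexagon

(moved 0.5)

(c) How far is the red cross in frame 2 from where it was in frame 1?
1.6

The red cross moved from (3.2, 2.8) to (4.4, 1.7), a distance of √(1.2² + 1.1²) ≈ 1.6.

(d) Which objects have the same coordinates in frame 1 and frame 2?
none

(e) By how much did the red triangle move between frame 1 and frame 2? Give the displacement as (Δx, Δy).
(-2.4, 2.5)

The red triangle was at (9.4, 6.5) in frame 1 and (7.0, 9.0) in frame 2.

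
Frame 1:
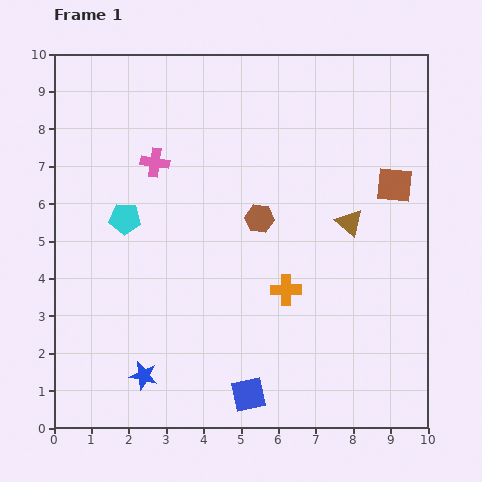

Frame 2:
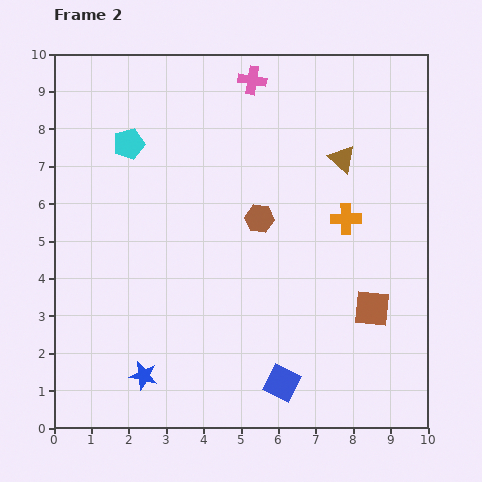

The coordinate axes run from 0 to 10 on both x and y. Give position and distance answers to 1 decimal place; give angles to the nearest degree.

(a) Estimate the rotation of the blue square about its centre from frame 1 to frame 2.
39° clockwise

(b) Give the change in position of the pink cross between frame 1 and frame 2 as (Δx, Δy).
(2.6, 2.2)

The pink cross was at (2.7, 7.1) in frame 1 and (5.3, 9.3) in frame 2.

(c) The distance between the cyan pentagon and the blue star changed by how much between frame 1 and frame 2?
+2.0

Distance in frame 1: 4.2. Distance in frame 2: 6.2.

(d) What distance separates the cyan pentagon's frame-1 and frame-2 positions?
2.0

The cyan pentagon moved from (1.9, 5.6) to (2.0, 7.6), a distance of √(0.1² + 2.0²) ≈ 2.0.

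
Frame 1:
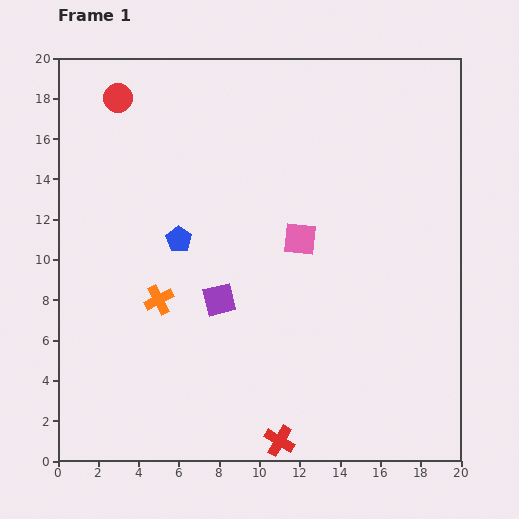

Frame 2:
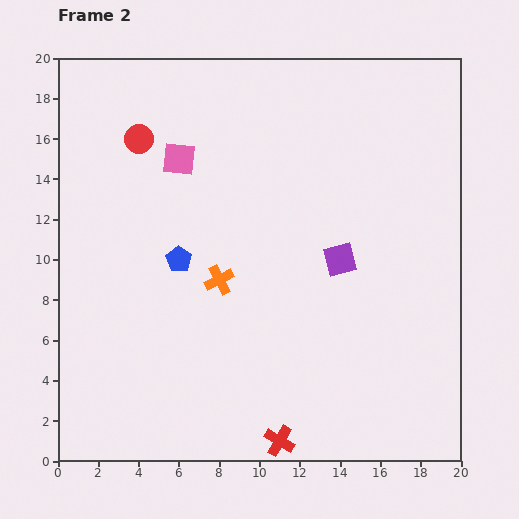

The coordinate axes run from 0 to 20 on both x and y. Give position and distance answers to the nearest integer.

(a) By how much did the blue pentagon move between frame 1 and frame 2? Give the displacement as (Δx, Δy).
(0, -1)

The blue pentagon was at (6, 11) in frame 1 and (6, 10) in frame 2.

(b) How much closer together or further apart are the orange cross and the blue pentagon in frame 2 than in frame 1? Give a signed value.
-1

Distance in frame 1: 3. Distance in frame 2: 2.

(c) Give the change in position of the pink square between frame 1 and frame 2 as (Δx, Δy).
(-6, 4)

The pink square was at (12, 11) in frame 1 and (6, 15) in frame 2.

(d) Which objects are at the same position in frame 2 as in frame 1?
the red cross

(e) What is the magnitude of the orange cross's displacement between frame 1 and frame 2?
3

The orange cross moved from (5, 8) to (8, 9), a distance of √(3² + 1²) ≈ 3.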